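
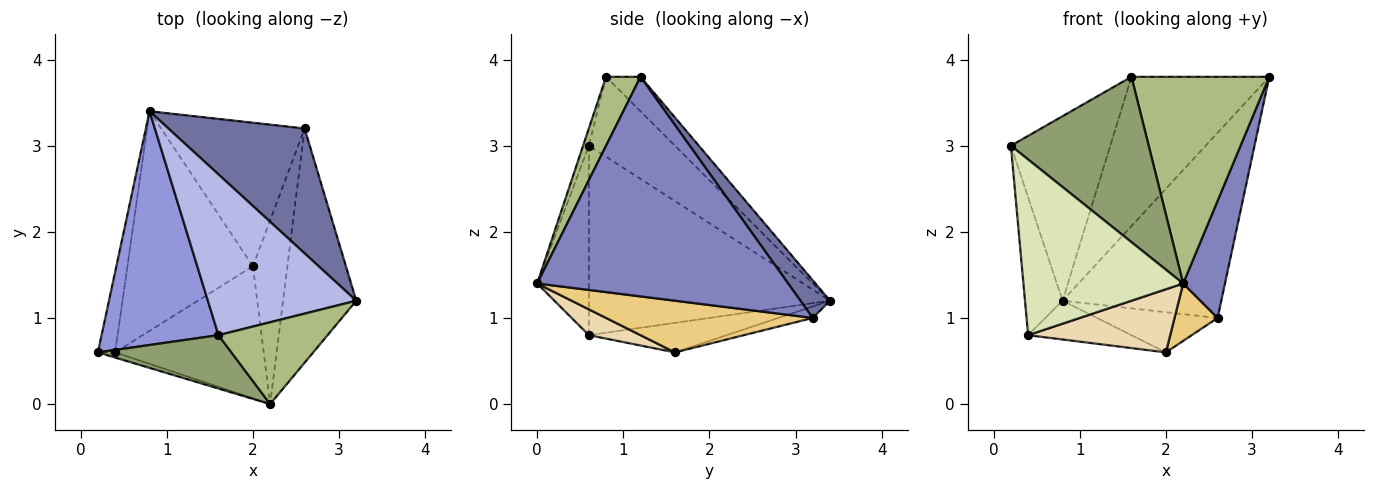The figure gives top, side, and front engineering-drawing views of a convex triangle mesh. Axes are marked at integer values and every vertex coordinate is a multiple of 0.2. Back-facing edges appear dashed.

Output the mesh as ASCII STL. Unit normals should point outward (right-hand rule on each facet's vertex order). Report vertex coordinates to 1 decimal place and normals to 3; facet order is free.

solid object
 facet normal 0.152 0.819 0.553
  outer loop
   vertex 2.6 3.2 1.0
   vertex 0.8 3.4 1.2
   vertex 3.2 1.2 3.8
  endloop
 endfacet
 facet normal 0.937 -0.156 -0.312
  outer loop
   vertex 2.6 3.2 1.0
   vertex 3.2 1.2 3.8
   vertex 2.2 0.0 1.4
  endloop
 endfacet
 facet normal -0.473 0.546 0.691
  outer loop
   vertex 1.6 0.8 3.8
   vertex 0.8 3.4 1.2
   vertex 0.2 0.6 3.0
  endloop
 endfacet
 facet normal -0.168 0.671 0.722
  outer loop
   vertex 1.6 0.8 3.8
   vertex 3.2 1.2 3.8
   vertex 0.8 3.4 1.2
  endloop
 endfacet
 facet normal -0.040 -0.951 0.307
  outer loop
   vertex 1.6 0.8 3.8
   vertex 0.2 0.6 3.0
   vertex 2.2 0.0 1.4
  endloop
 endfacet
 facet normal 0.226 -0.906 0.358
  outer loop
   vertex 1.6 0.8 3.8
   vertex 2.2 0.0 1.4
   vertex 3.2 1.2 3.8
  endloop
 endfacet
 facet normal -0.984 0.153 -0.089
  outer loop
   vertex 0.4 0.6 0.8
   vertex 0.2 0.6 3.0
   vertex 0.8 3.4 1.2
  endloop
 endfacet
 facet normal -0.308 -0.951 -0.028
  outer loop
   vertex 0.4 0.6 0.8
   vertex 2.2 0.0 1.4
   vertex 0.2 0.6 3.0
  endloop
 endfacet
 facet normal -0.077 0.269 -0.960
  outer loop
   vertex 2.0 1.6 0.6
   vertex 0.8 3.4 1.2
   vertex 2.6 3.2 1.0
  endloop
 endfacet
 facet normal -0.226 0.169 -0.959
  outer loop
   vertex 2.0 1.6 0.6
   vertex 0.4 0.6 0.8
   vertex 0.8 3.4 1.2
  endloop
 endfacet
 facet normal 0.820 -0.171 -0.547
  outer loop
   vertex 2.0 1.6 0.6
   vertex 2.6 3.2 1.0
   vertex 2.2 0.0 1.4
  endloop
 endfacet
 facet normal 0.155 -0.426 -0.891
  outer loop
   vertex 2.0 1.6 0.6
   vertex 2.2 0.0 1.4
   vertex 0.4 0.6 0.8
  endloop
 endfacet
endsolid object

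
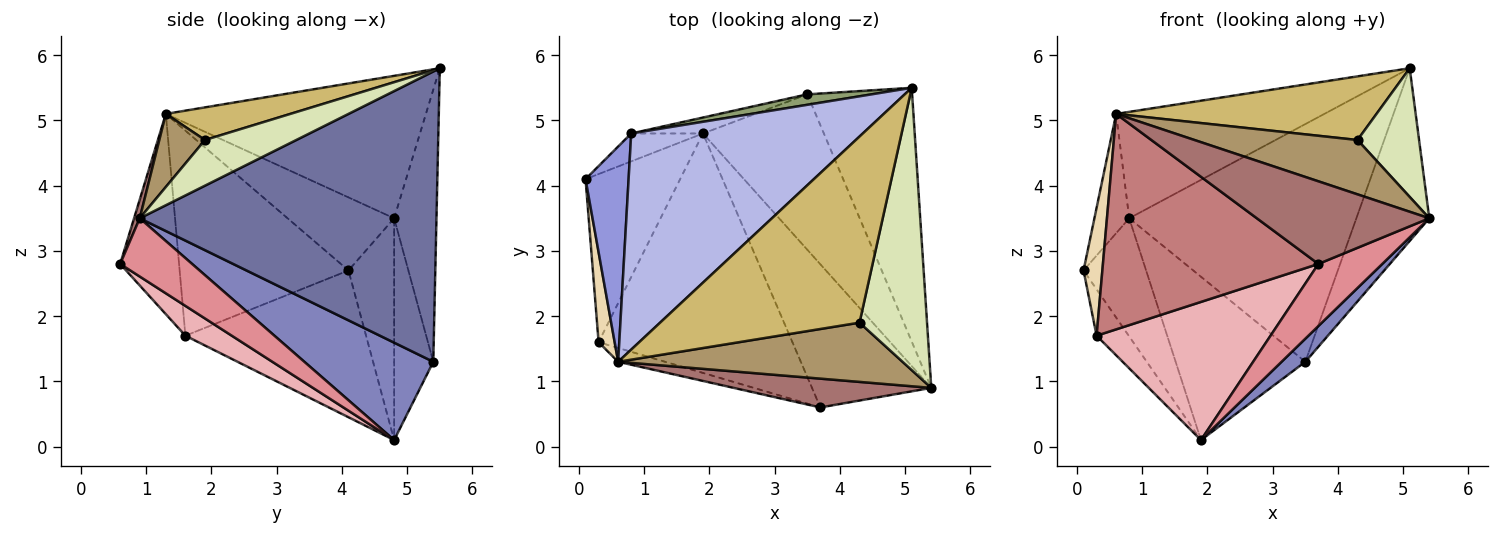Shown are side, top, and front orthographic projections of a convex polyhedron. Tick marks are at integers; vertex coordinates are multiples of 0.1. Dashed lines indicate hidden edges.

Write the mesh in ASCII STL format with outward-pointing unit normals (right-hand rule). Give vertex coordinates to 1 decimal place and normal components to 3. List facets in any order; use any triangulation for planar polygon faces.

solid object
 facet normal 0.916 0.225 -0.331
  outer loop
   vertex 3.5 5.4 1.3
   vertex 5.1 5.5 5.8
   vertex 5.4 0.9 3.5
  endloop
 endfacet
 facet normal 0.623 -0.115 -0.774
  outer loop
   vertex 3.5 5.4 1.3
   vertex 5.4 0.9 3.5
   vertex 1.9 4.8 0.1
  endloop
 endfacet
 facet normal -0.829 0.271 0.489
  outer loop
   vertex 0.8 4.8 3.5
   vertex 0.1 4.1 2.7
   vertex 0.6 1.3 5.1
  endloop
 endfacet
 facet normal -0.483 0.387 0.786
  outer loop
   vertex 0.8 4.8 3.5
   vertex 0.6 1.3 5.1
   vertex 5.1 5.5 5.8
  endloop
 endfacet
 facet normal -0.183 0.982 0.043
  outer loop
   vertex 0.8 4.8 3.5
   vertex 5.1 5.5 5.8
   vertex 3.5 5.4 1.3
  endloop
 endfacet
 facet normal -0.579 0.793 -0.187
  outer loop
   vertex 0.8 4.8 3.5
   vertex 1.9 4.8 0.1
   vertex 0.1 4.1 2.7
  endloop
 endfacet
 facet normal -0.288 0.953 -0.093
  outer loop
   vertex 0.8 4.8 3.5
   vertex 3.5 5.4 1.3
   vertex 1.9 4.8 0.1
  endloop
 endfacet
 facet normal 0.524 -0.353 0.775
  outer loop
   vertex 4.3 1.9 4.7
   vertex 5.4 0.9 3.5
   vertex 5.1 5.5 5.8
  endloop
 endfacet
 facet normal 0.186 -0.664 0.724
  outer loop
   vertex 4.3 1.9 4.7
   vertex 0.6 1.3 5.1
   vertex 5.4 0.9 3.5
  endloop
 endfacet
 facet normal 0.153 -0.320 0.935
  outer loop
   vertex 4.3 1.9 4.7
   vertex 5.1 5.5 5.8
   vertex 0.6 1.3 5.1
  endloop
 endfacet
 facet normal -0.831 0.148 -0.536
  outer loop
   vertex 0.3 1.6 1.7
   vertex 0.1 4.1 2.7
   vertex 1.9 4.8 0.1
  endloop
 endfacet
 facet normal -0.991 -0.110 0.078
  outer loop
   vertex 0.3 1.6 1.7
   vertex 0.6 1.3 5.1
   vertex 0.1 4.1 2.7
  endloop
 endfacet
 facet normal 0.031 -0.944 0.329
  outer loop
   vertex 3.7 0.6 2.8
   vertex 5.4 0.9 3.5
   vertex 0.6 1.3 5.1
  endloop
 endfacet
 facet normal -0.263 -0.963 -0.062
  outer loop
   vertex 3.7 0.6 2.8
   vertex 0.6 1.3 5.1
   vertex 0.3 1.6 1.7
  endloop
 endfacet
 facet normal 0.409 -0.363 -0.837
  outer loop
   vertex 3.7 0.6 2.8
   vertex 1.9 4.8 0.1
   vertex 5.4 0.9 3.5
  endloop
 endfacet
 facet normal 0.132 -0.495 -0.859
  outer loop
   vertex 3.7 0.6 2.8
   vertex 0.3 1.6 1.7
   vertex 1.9 4.8 0.1
  endloop
 endfacet
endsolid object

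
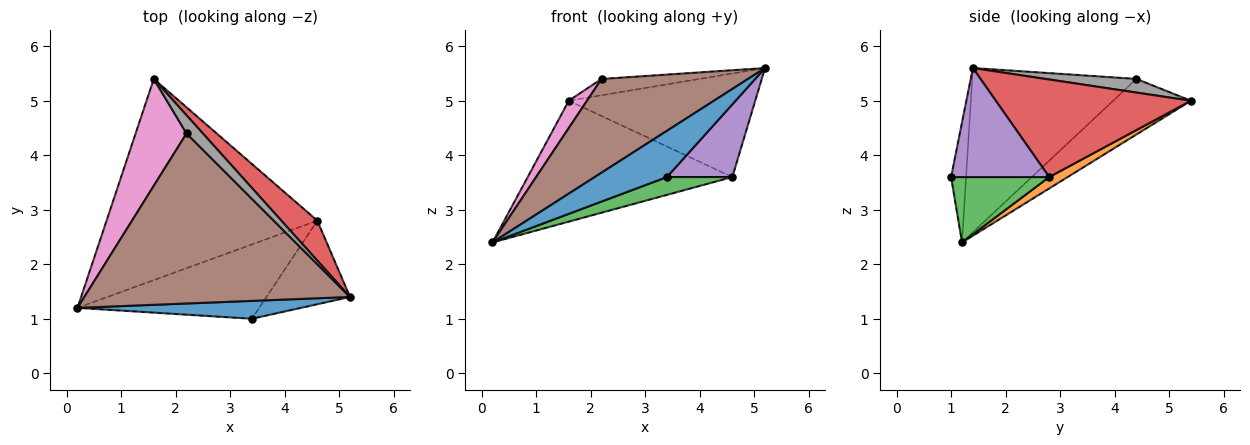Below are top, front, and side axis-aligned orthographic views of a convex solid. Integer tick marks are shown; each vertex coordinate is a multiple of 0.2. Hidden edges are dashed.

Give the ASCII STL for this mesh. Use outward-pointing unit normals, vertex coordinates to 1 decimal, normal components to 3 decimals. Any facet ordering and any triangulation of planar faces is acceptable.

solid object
 facet normal -0.190 -0.916 0.354
  outer loop
   vertex 3.4 1.0 3.6
   vertex 5.2 1.4 5.6
   vertex 0.2 1.2 2.4
  endloop
 endfacet
 facet normal 0.046 0.515 -0.856
  outer loop
   vertex 4.6 2.8 3.6
   vertex 0.2 1.2 2.4
   vertex 1.6 5.4 5.0
  endloop
 endfacet
 facet normal 0.330 -0.220 -0.918
  outer loop
   vertex 4.6 2.8 3.6
   vertex 3.4 1.0 3.6
   vertex 0.2 1.2 2.4
  endloop
 endfacet
 facet normal 0.699 0.667 0.258
  outer loop
   vertex 4.6 2.8 3.6
   vertex 1.6 5.4 5.0
   vertex 5.2 1.4 5.6
  endloop
 endfacet
 facet normal 0.701 -0.468 -0.538
  outer loop
   vertex 4.6 2.8 3.6
   vertex 5.2 1.4 5.6
   vertex 3.4 1.0 3.6
  endloop
 endfacet
 facet normal -0.476 -0.425 0.770
  outer loop
   vertex 2.2 4.4 5.4
   vertex 0.2 1.2 2.4
   vertex 5.2 1.4 5.6
  endloop
 endfacet
 facet normal -0.727 -0.170 0.666
  outer loop
   vertex 2.2 4.4 5.4
   vertex 1.6 5.4 5.0
   vertex 0.2 1.2 2.4
  endloop
 endfacet
 facet normal 0.527 0.569 0.632
  outer loop
   vertex 2.2 4.4 5.4
   vertex 5.2 1.4 5.6
   vertex 1.6 5.4 5.0
  endloop
 endfacet
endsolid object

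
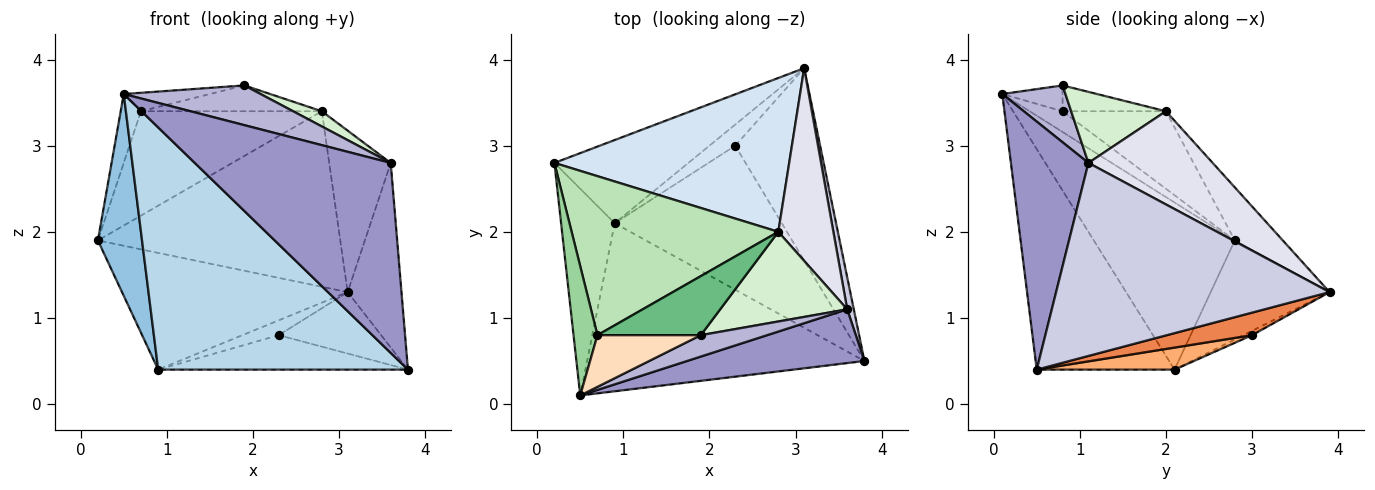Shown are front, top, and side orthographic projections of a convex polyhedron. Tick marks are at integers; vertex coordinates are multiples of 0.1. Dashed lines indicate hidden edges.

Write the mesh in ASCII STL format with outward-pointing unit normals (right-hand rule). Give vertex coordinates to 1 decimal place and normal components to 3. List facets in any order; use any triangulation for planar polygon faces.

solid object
 facet normal -0.394 0.748 -0.533
  outer loop
   vertex 0.9 2.1 0.4
   vertex 0.2 2.8 1.9
   vertex 3.1 3.9 1.3
  endloop
 endfacet
 facet normal -0.913 -0.286 -0.293
  outer loop
   vertex 0.9 2.1 0.4
   vertex 0.5 0.1 3.6
   vertex 0.2 2.8 1.9
  endloop
 endfacet
 facet normal -0.413 -0.748 -0.519
  outer loop
   vertex 0.9 2.1 0.4
   vertex 3.8 0.5 0.4
   vertex 0.5 0.1 3.6
  endloop
 endfacet
 facet normal -0.147 0.744 0.652
  outer loop
   vertex 2.8 2.0 3.4
   vertex 3.1 3.9 1.3
   vertex 0.2 2.8 1.9
  endloop
 endfacet
 facet normal 0.245 0.295 -0.923
  outer loop
   vertex 2.3 3.0 0.8
   vertex 3.1 3.9 1.3
   vertex 3.8 0.5 0.4
  endloop
 endfacet
 facet normal 0.127 0.231 -0.965
  outer loop
   vertex 2.3 3.0 0.8
   vertex 3.8 0.5 0.4
   vertex 0.9 2.1 0.4
  endloop
 endfacet
 facet normal -0.135 0.570 -0.810
  outer loop
   vertex 2.3 3.0 0.8
   vertex 0.9 2.1 0.4
   vertex 3.1 3.9 1.3
  endloop
 endfacet
 facet normal -0.229 0.327 0.917
  outer loop
   vertex 0.7 0.8 3.4
   vertex 0.5 0.1 3.6
   vertex 1.9 0.8 3.7
  endloop
 endfacet
 facet normal -0.223 0.391 0.893
  outer loop
   vertex 0.7 0.8 3.4
   vertex 1.9 0.8 3.7
   vertex 2.8 2.0 3.4
  endloop
 endfacet
 facet normal -0.607 0.374 0.701
  outer loop
   vertex 0.7 0.8 3.4
   vertex 0.2 2.8 1.9
   vertex 0.5 0.1 3.6
  endloop
 endfacet
 facet normal -0.299 0.524 0.798
  outer loop
   vertex 0.7 0.8 3.4
   vertex 2.8 2.0 3.4
   vertex 0.2 2.8 1.9
  endloop
 endfacet
 facet normal 0.483 -0.146 0.863
  outer loop
   vertex 3.6 1.1 2.8
   vertex 2.8 2.0 3.4
   vertex 1.9 0.8 3.7
  endloop
 endfacet
 facet normal 0.356 -0.899 0.254
  outer loop
   vertex 3.6 1.1 2.8
   vertex 0.5 0.1 3.6
   vertex 3.8 0.5 0.4
  endloop
 endfacet
 facet normal 0.376 -0.816 0.439
  outer loop
   vertex 3.6 1.1 2.8
   vertex 1.9 0.8 3.7
   vertex 0.5 0.1 3.6
  endloop
 endfacet
 facet normal 0.981 0.193 0.033
  outer loop
   vertex 3.6 1.1 2.8
   vertex 3.8 0.5 0.4
   vertex 3.1 3.9 1.3
  endloop
 endfacet
 facet normal 0.792 0.392 0.468
  outer loop
   vertex 3.6 1.1 2.8
   vertex 3.1 3.9 1.3
   vertex 2.8 2.0 3.4
  endloop
 endfacet
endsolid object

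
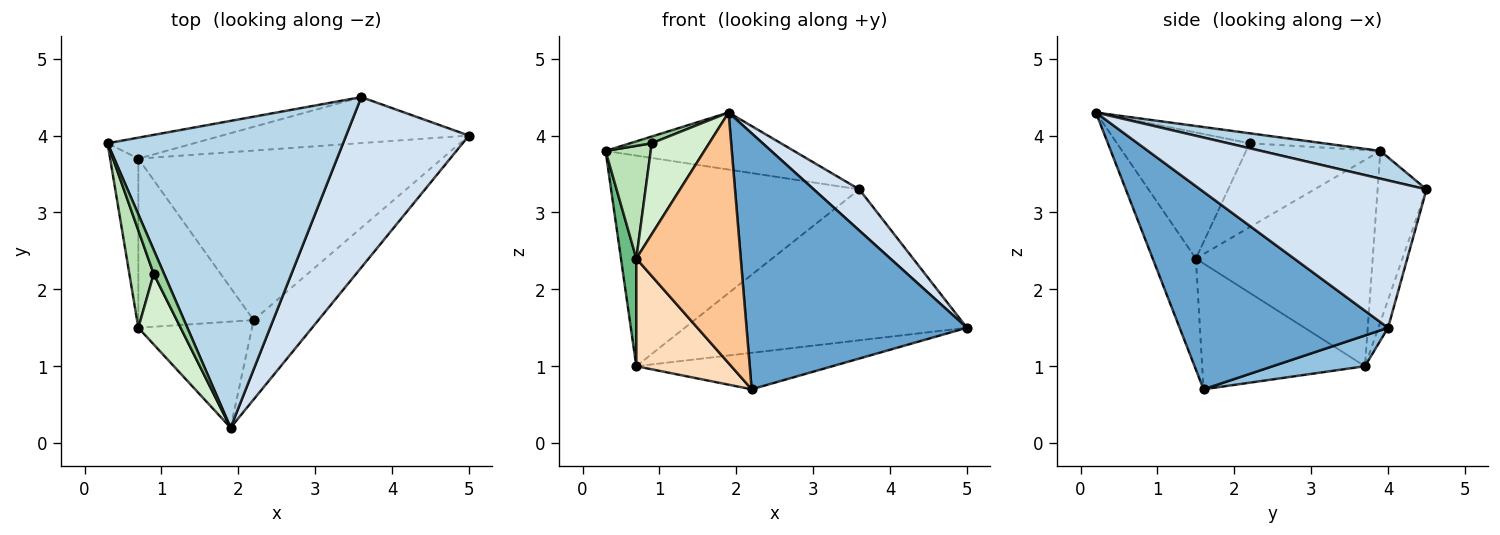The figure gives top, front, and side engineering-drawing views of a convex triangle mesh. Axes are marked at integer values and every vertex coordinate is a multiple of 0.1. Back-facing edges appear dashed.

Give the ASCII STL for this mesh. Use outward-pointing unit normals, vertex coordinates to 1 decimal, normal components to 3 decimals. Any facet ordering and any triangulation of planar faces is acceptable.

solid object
 facet normal 0.670 -0.709 -0.220
  outer loop
   vertex 2.2 1.6 0.7
   vertex 5.0 4.0 1.5
   vertex 1.9 0.2 4.3
  endloop
 endfacet
 facet normal 0.099 0.209 -0.973
  outer loop
   vertex 0.7 3.7 1.0
   vertex 5.0 4.0 1.5
   vertex 2.2 1.6 0.7
  endloop
 endfacet
 facet normal 0.115 0.182 0.977
  outer loop
   vertex 3.6 4.5 3.3
   vertex 0.3 3.9 3.8
   vertex 1.9 0.2 4.3
  endloop
 endfacet
 facet normal 0.759 -0.153 0.633
  outer loop
   vertex 3.6 4.5 3.3
   vertex 1.9 0.2 4.3
   vertex 5.0 4.0 1.5
  endloop
 endfacet
 facet normal -0.192 0.977 -0.097
  outer loop
   vertex 3.6 4.5 3.3
   vertex 0.7 3.7 1.0
   vertex 0.3 3.9 3.8
  endloop
 endfacet
 facet normal -0.033 0.956 -0.291
  outer loop
   vertex 3.6 4.5 3.3
   vertex 5.0 4.0 1.5
   vertex 0.7 3.7 1.0
  endloop
 endfacet
 facet normal -0.356 -0.861 -0.364
  outer loop
   vertex 0.7 1.5 2.4
   vertex 2.2 1.6 0.7
   vertex 1.9 0.2 4.3
  endloop
 endfacet
 facet normal -0.677 -0.395 -0.621
  outer loop
   vertex 0.7 1.5 2.4
   vertex 0.7 3.7 1.0
   vertex 2.2 1.6 0.7
  endloop
 endfacet
 facet normal -0.987 -0.086 -0.135
  outer loop
   vertex 0.7 1.5 2.4
   vertex 0.3 3.9 3.8
   vertex 0.7 3.7 1.0
  endloop
 endfacet
 facet normal -0.679 -0.198 0.707
  outer loop
   vertex 0.9 2.2 3.9
   vertex 1.9 0.2 4.3
   vertex 0.3 3.9 3.8
  endloop
 endfacet
 facet normal -0.914 -0.307 0.265
  outer loop
   vertex 0.9 2.2 3.9
   vertex 0.3 3.9 3.8
   vertex 0.7 1.5 2.4
  endloop
 endfacet
 facet normal -0.877 -0.380 0.294
  outer loop
   vertex 0.9 2.2 3.9
   vertex 0.7 1.5 2.4
   vertex 1.9 0.2 4.3
  endloop
 endfacet
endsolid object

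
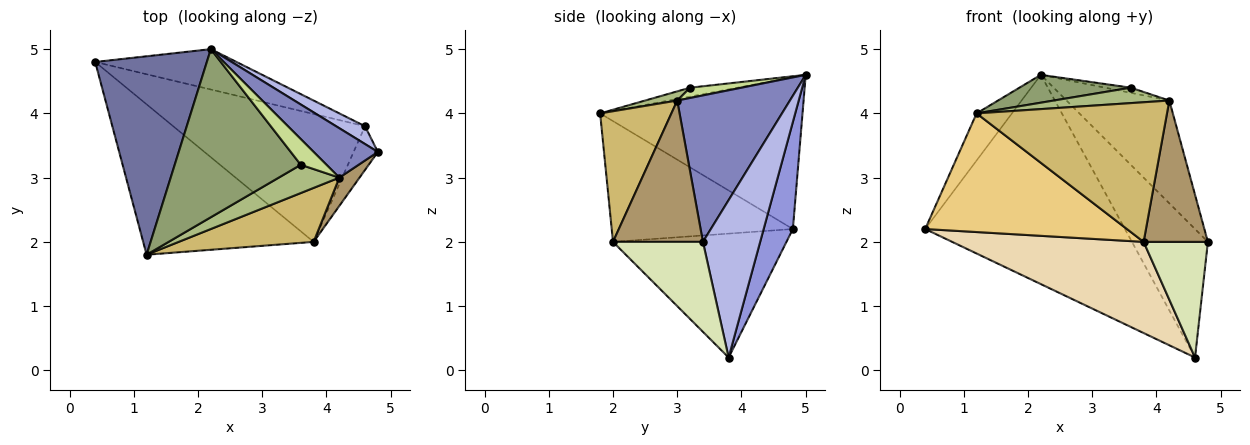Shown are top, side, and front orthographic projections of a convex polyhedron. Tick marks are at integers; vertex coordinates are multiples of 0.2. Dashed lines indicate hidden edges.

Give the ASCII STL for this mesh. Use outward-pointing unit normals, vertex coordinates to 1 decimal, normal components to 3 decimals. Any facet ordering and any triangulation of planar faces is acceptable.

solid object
 facet normal -0.798 0.139 0.587
  outer loop
   vertex 2.2 5.0 4.6
   vertex 0.4 4.8 2.2
   vertex 1.2 1.8 4.0
  endloop
 endfacet
 facet normal 0.703 0.641 0.308
  outer loop
   vertex 4.2 3.0 4.2
   vertex 4.8 3.4 2.0
   vertex 2.2 5.0 4.6
  endloop
 endfacet
 facet normal 0.142 0.972 -0.188
  outer loop
   vertex 4.6 3.8 0.2
   vertex 0.4 4.8 2.2
   vertex 2.2 5.0 4.6
  endloop
 endfacet
 facet normal 0.598 0.794 0.110
  outer loop
   vertex 4.6 3.8 0.2
   vertex 2.2 5.0 4.6
   vertex 4.8 3.4 2.0
  endloop
 endfacet
 facet normal -0.069 -0.163 0.984
  outer loop
   vertex 3.6 3.2 4.4
   vertex 2.2 5.0 4.6
   vertex 1.2 1.8 4.0
  endloop
 endfacet
 facet normal 0.132 -0.475 0.870
  outer loop
   vertex 3.6 3.2 4.4
   vertex 1.2 1.8 4.0
   vertex 4.2 3.0 4.2
  endloop
 endfacet
 facet normal 0.365 0.183 0.913
  outer loop
   vertex 3.6 3.2 4.4
   vertex 4.2 3.0 4.2
   vertex 2.2 5.0 4.6
  endloop
 endfacet
 facet normal 0.795 -0.568 -0.214
  outer loop
   vertex 3.8 2.0 2.0
   vertex 4.6 3.8 0.2
   vertex 4.8 3.4 2.0
  endloop
 endfacet
 facet normal 0.808 -0.577 0.115
  outer loop
   vertex 3.8 2.0 2.0
   vertex 4.8 3.4 2.0
   vertex 4.2 3.0 4.2
  endloop
 endfacet
 facet normal 0.330 -0.881 0.340
  outer loop
   vertex 3.8 2.0 2.0
   vertex 4.2 3.0 4.2
   vertex 1.2 1.8 4.0
  endloop
 endfacet
 facet normal -0.486 -0.541 -0.686
  outer loop
   vertex 3.8 2.0 2.0
   vertex 1.2 1.8 4.0
   vertex 0.4 4.8 2.2
  endloop
 endfacet
 facet normal -0.465 -0.514 -0.721
  outer loop
   vertex 3.8 2.0 2.0
   vertex 0.4 4.8 2.2
   vertex 4.6 3.8 0.2
  endloop
 endfacet
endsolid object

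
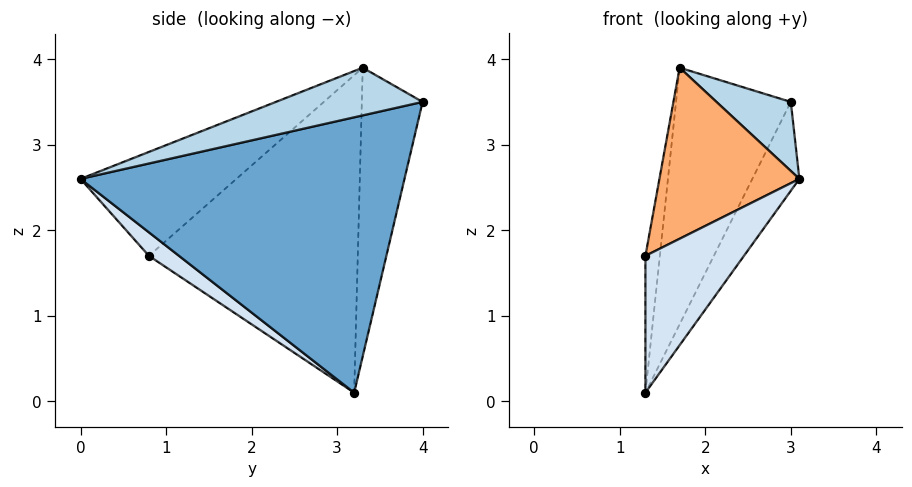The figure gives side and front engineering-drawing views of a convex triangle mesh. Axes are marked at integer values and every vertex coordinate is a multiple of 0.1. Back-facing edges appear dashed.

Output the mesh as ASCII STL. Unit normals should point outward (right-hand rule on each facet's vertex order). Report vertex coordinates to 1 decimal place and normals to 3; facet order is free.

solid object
 facet normal 0.875 0.127 -0.467
  outer loop
   vertex 3.0 4.0 3.5
   vertex 3.1 0.0 2.6
   vertex 1.3 3.2 0.1
  endloop
 endfacet
 facet normal -0.468 0.883 0.026
  outer loop
   vertex 1.7 3.3 3.9
   vertex 3.0 4.0 3.5
   vertex 1.3 3.2 0.1
  endloop
 endfacet
 facet normal 0.382 -0.194 0.903
  outer loop
   vertex 1.7 3.3 3.9
   vertex 3.1 0.0 2.6
   vertex 3.0 4.0 3.5
  endloop
 endfacet
 facet normal 0.167 -0.547 -0.820
  outer loop
   vertex 1.3 0.8 1.7
   vertex 1.3 3.2 0.1
   vertex 3.1 0.0 2.6
  endloop
 endfacet
 facet normal -0.992 0.068 0.103
  outer loop
   vertex 1.3 0.8 1.7
   vertex 1.7 3.3 3.9
   vertex 1.3 3.2 0.1
  endloop
 endfacet
 facet normal -0.555 -0.498 0.667
  outer loop
   vertex 1.3 0.8 1.7
   vertex 3.1 0.0 2.6
   vertex 1.7 3.3 3.9
  endloop
 endfacet
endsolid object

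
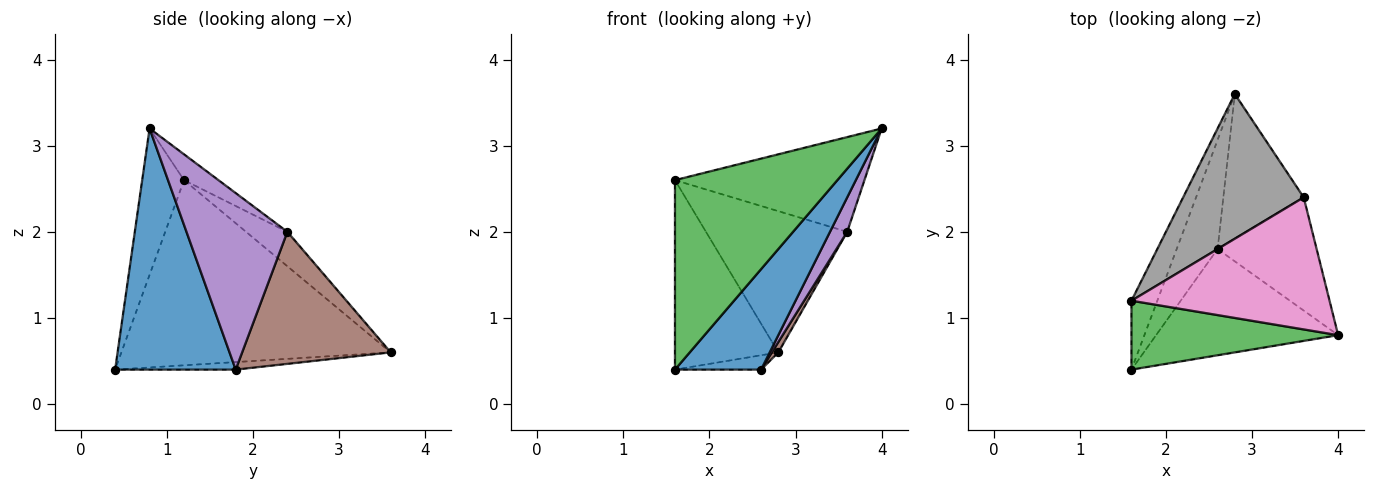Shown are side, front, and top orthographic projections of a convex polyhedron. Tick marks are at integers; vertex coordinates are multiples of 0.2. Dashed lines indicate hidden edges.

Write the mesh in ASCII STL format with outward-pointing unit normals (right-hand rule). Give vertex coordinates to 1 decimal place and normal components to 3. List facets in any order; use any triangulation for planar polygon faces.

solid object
 facet normal 0.693 -0.495 -0.524
  outer loop
   vertex 2.6 1.8 0.4
   vertex 4.0 0.8 3.2
   vertex 1.6 0.4 0.4
  endloop
 endfacet
 facet normal -0.180 0.128 -0.975
  outer loop
   vertex 2.6 1.8 0.4
   vertex 1.6 0.4 0.4
   vertex 2.8 3.6 0.6
  endloop
 endfacet
 facet normal -0.235 -0.913 0.332
  outer loop
   vertex 1.6 1.2 2.6
   vertex 1.6 0.4 0.4
   vertex 4.0 0.8 3.2
  endloop
 endfacet
 facet normal -0.926 0.355 -0.129
  outer loop
   vertex 1.6 1.2 2.6
   vertex 2.8 3.6 0.6
   vertex 1.6 0.4 0.4
  endloop
 endfacet
 facet normal 0.863 -0.147 -0.484
  outer loop
   vertex 3.6 2.4 2.0
   vertex 4.0 0.8 3.2
   vertex 2.6 1.8 0.4
  endloop
 endfacet
 facet normal 0.854 -0.037 -0.520
  outer loop
   vertex 3.6 2.4 2.0
   vertex 2.6 1.8 0.4
   vertex 2.8 3.6 0.6
  endloop
 endfacet
 facet normal -0.105 0.580 0.808
  outer loop
   vertex 3.6 2.4 2.0
   vertex 1.6 1.2 2.6
   vertex 4.0 0.8 3.2
  endloop
 endfacet
 facet normal -0.200 0.684 0.701
  outer loop
   vertex 3.6 2.4 2.0
   vertex 2.8 3.6 0.6
   vertex 1.6 1.2 2.6
  endloop
 endfacet
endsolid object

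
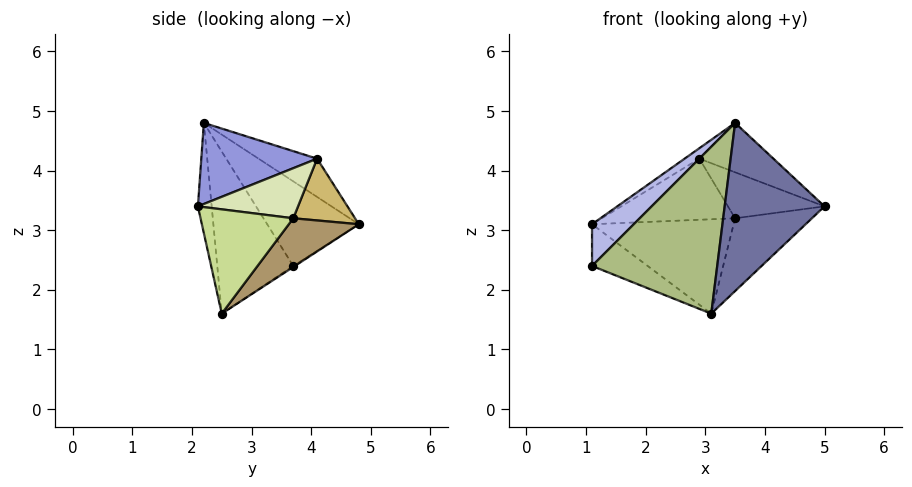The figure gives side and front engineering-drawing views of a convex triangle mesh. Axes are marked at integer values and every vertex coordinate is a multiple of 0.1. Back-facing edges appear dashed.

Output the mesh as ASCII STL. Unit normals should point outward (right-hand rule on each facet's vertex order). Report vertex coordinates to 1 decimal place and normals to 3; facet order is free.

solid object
 facet normal -0.136 -0.988 -0.076
  outer loop
   vertex 3.1 2.5 1.6
   vertex 5.0 2.1 3.4
   vertex 3.5 2.2 4.8
  endloop
 endfacet
 facet normal -0.483 0.121 0.867
  outer loop
   vertex 2.9 4.1 4.2
   vertex 1.1 4.8 3.1
   vertex 3.5 2.2 4.8
  endloop
 endfacet
 facet normal 0.637 0.408 0.654
  outer loop
   vertex 2.9 4.1 4.2
   vertex 3.5 2.2 4.8
   vertex 5.0 2.1 3.4
  endloop
 endfacet
 facet normal -0.763 -0.347 0.546
  outer loop
   vertex 1.1 3.7 2.4
   vertex 3.5 2.2 4.8
   vertex 1.1 4.8 3.1
  endloop
 endfacet
 facet normal -0.015 0.537 -0.844
  outer loop
   vertex 1.1 3.7 2.4
   vertex 1.1 4.8 3.1
   vertex 3.1 2.5 1.6
  endloop
 endfacet
 facet normal -0.519 -0.855 -0.015
  outer loop
   vertex 1.1 3.7 2.4
   vertex 3.1 2.5 1.6
   vertex 3.5 2.2 4.8
  endloop
 endfacet
 facet normal 0.639 0.530 -0.557
  outer loop
   vertex 3.5 3.7 3.2
   vertex 5.0 2.1 3.4
   vertex 3.1 2.5 1.6
  endloop
 endfacet
 facet normal 0.711 0.686 0.152
  outer loop
   vertex 3.5 3.7 3.2
   vertex 2.9 4.1 4.2
   vertex 5.0 2.1 3.4
  endloop
 endfacet
 facet normal 0.349 0.706 -0.617
  outer loop
   vertex 3.5 3.7 3.2
   vertex 3.1 2.5 1.6
   vertex 1.1 4.8 3.1
  endloop
 endfacet
 facet normal 0.418 0.902 -0.110
  outer loop
   vertex 3.5 3.7 3.2
   vertex 1.1 4.8 3.1
   vertex 2.9 4.1 4.2
  endloop
 endfacet
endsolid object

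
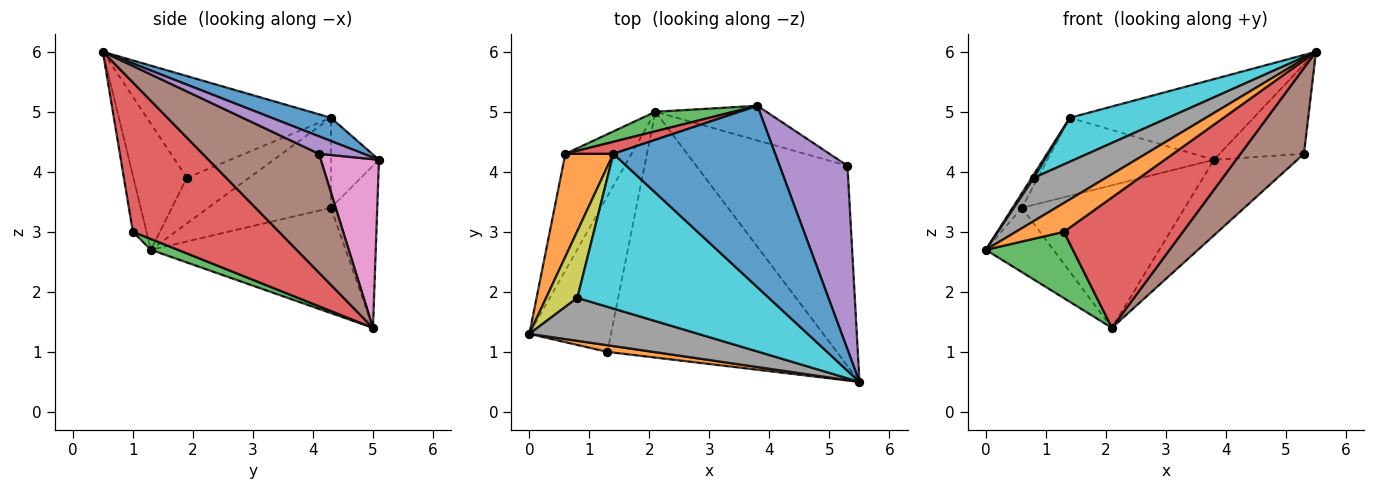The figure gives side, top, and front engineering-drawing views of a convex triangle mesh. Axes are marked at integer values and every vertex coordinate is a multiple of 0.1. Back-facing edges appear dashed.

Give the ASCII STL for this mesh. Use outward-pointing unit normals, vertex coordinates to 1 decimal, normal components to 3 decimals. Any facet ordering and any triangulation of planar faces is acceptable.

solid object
 facet normal 0.130 0.403 0.906
  outer loop
   vertex 1.4 4.3 4.9
   vertex 5.5 0.5 6.0
   vertex 3.8 5.1 4.2
  endloop
 endfacet
 facet normal -0.267 -0.939 0.217
  outer loop
   vertex 1.3 1.0 3.0
   vertex 5.5 0.5 6.0
   vertex 0.0 1.3 2.7
  endloop
 endfacet
 facet normal 0.121 -0.389 -0.913
  outer loop
   vertex 1.3 1.0 3.0
   vertex 0.0 1.3 2.7
   vertex 2.1 5.0 1.4
  endloop
 endfacet
 facet normal 0.499 -0.406 -0.766
  outer loop
   vertex 1.3 1.0 3.0
   vertex 2.1 5.0 1.4
   vertex 5.5 0.5 6.0
  endloop
 endfacet
 facet normal 0.226 0.426 0.876
  outer loop
   vertex 5.3 4.1 4.3
   vertex 3.8 5.1 4.2
   vertex 5.5 0.5 6.0
  endloop
 endfacet
 facet normal 0.585 -0.319 -0.745
  outer loop
   vertex 5.3 4.1 4.3
   vertex 5.5 0.5 6.0
   vertex 2.1 5.0 1.4
  endloop
 endfacet
 facet normal 0.535 0.768 -0.352
  outer loop
   vertex 5.3 4.1 4.3
   vertex 2.1 5.0 1.4
   vertex 3.8 5.1 4.2
  endloop
 endfacet
 facet normal -0.466 -0.627 0.624
  outer loop
   vertex 0.8 1.9 3.9
   vertex 0.0 1.3 2.7
   vertex 5.5 0.5 6.0
  endloop
 endfacet
 facet normal -0.825 -0.029 0.564
  outer loop
   vertex 0.8 1.9 3.9
   vertex 1.4 4.3 4.9
   vertex 0.0 1.3 2.7
  endloop
 endfacet
 facet normal -0.455 -0.243 0.857
  outer loop
   vertex 0.8 1.9 3.9
   vertex 5.5 0.5 6.0
   vertex 1.4 4.3 4.9
  endloop
 endfacet
 facet normal -0.812 0.282 -0.511
  outer loop
   vertex 0.6 4.3 3.4
   vertex 2.1 5.0 1.4
   vertex 0.0 1.3 2.7
  endloop
 endfacet
 facet normal -0.880 0.067 0.470
  outer loop
   vertex 0.6 4.3 3.4
   vertex 0.0 1.3 2.7
   vertex 1.4 4.3 4.9
  endloop
 endfacet
 facet normal -0.271 0.954 0.131
  outer loop
   vertex 0.6 4.3 3.4
   vertex 3.8 5.1 4.2
   vertex 2.1 5.0 1.4
  endloop
 endfacet
 facet normal -0.274 0.950 0.146
  outer loop
   vertex 0.6 4.3 3.4
   vertex 1.4 4.3 4.9
   vertex 3.8 5.1 4.2
  endloop
 endfacet
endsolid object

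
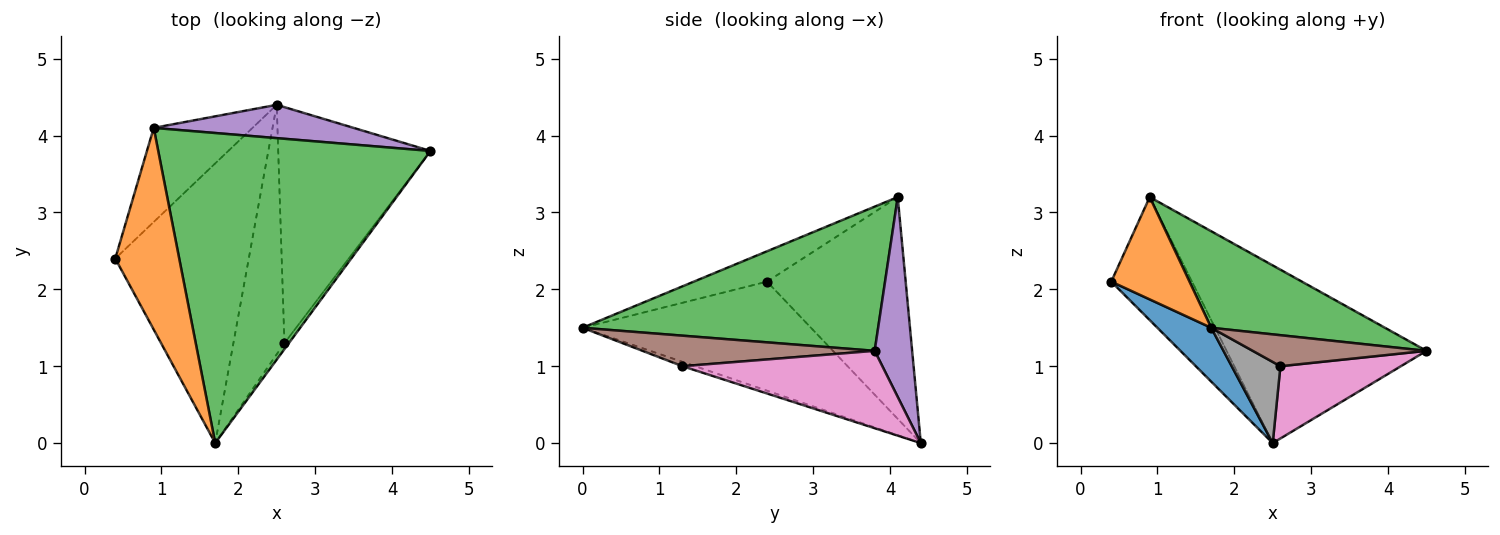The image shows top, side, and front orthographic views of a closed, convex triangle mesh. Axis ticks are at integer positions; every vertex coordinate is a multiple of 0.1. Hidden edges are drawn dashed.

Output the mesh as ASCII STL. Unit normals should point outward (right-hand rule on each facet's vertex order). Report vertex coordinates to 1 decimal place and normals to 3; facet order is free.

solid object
 facet normal -0.626 -0.147 -0.766
  outer loop
   vertex 2.5 4.4 0.0
   vertex 1.7 0.0 1.5
   vertex 0.4 2.4 2.1
  endloop
 endfacet
 facet normal -0.390 -0.417 0.821
  outer loop
   vertex 0.9 4.1 3.2
   vertex 0.4 2.4 2.1
   vertex 1.7 0.0 1.5
  endloop
 endfacet
 facet normal 0.451 -0.265 0.852
  outer loop
   vertex 0.9 4.1 3.2
   vertex 1.7 0.0 1.5
   vertex 4.5 3.8 1.2
  endloop
 endfacet
 facet normal -0.806 0.470 -0.359
  outer loop
   vertex 0.9 4.1 3.2
   vertex 2.5 4.4 0.0
   vertex 0.4 2.4 2.1
  endloop
 endfacet
 facet normal 0.181 0.967 0.181
  outer loop
   vertex 0.9 4.1 3.2
   vertex 4.5 3.8 1.2
   vertex 2.5 4.4 0.0
  endloop
 endfacet
 facet normal 0.795 -0.595 -0.116
  outer loop
   vertex 2.6 1.3 1.0
   vertex 4.5 3.8 1.2
   vertex 1.7 0.0 1.5
  endloop
 endfacet
 facet normal 0.437 -0.263 -0.860
  outer loop
   vertex 2.6 1.3 1.0
   vertex 2.5 4.4 0.0
   vertex 4.5 3.8 1.2
  endloop
 endfacet
 facet normal -0.081 -0.308 -0.948
  outer loop
   vertex 2.6 1.3 1.0
   vertex 1.7 0.0 1.5
   vertex 2.5 4.4 0.0
  endloop
 endfacet
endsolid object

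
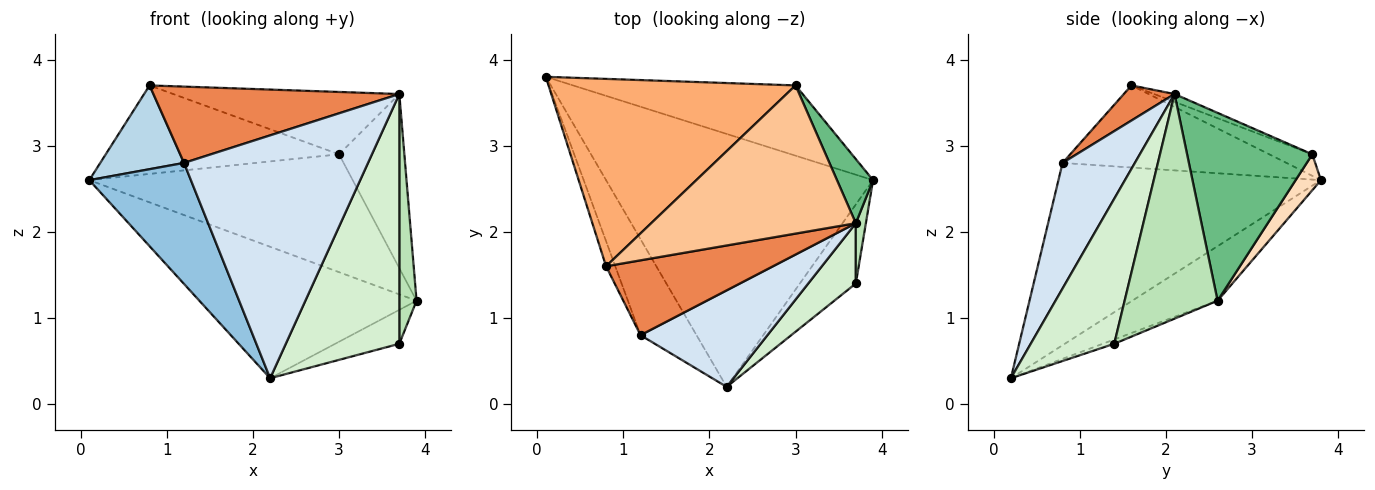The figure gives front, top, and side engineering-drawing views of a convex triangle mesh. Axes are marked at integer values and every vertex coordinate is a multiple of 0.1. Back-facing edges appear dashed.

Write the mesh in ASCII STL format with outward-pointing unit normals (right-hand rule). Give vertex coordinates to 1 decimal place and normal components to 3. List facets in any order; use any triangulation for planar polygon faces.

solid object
 facet normal -0.178 0.454 -0.873
  outer loop
   vertex 2.2 0.2 0.3
   vertex 0.1 3.8 2.6
   vertex 3.9 2.6 1.2
  endloop
 endfacet
 facet normal -0.897 -0.347 -0.275
  outer loop
   vertex 1.2 0.8 2.8
   vertex 0.1 3.8 2.6
   vertex 2.2 0.2 0.3
  endloop
 endfacet
 facet normal -0.931 -0.348 -0.104
  outer loop
   vertex 1.2 0.8 2.8
   vertex 0.8 1.6 3.7
   vertex 0.1 3.8 2.6
  endloop
 endfacet
 facet normal 0.343 -0.873 0.347
  outer loop
   vertex 1.2 0.8 2.8
   vertex 2.2 0.2 0.3
   vertex 3.7 2.1 3.6
  endloop
 endfacet
 facet normal 0.146 -0.706 0.693
  outer loop
   vertex 1.2 0.8 2.8
   vertex 3.7 2.1 3.6
   vertex 0.8 1.6 3.7
  endloop
 endfacet
 facet normal -0.079 0.426 0.901
  outer loop
   vertex 3.0 3.7 2.9
   vertex 0.1 3.8 2.6
   vertex 0.8 1.6 3.7
  endloop
 endfacet
 facet normal -0.035 0.388 0.921
  outer loop
   vertex 3.0 3.7 2.9
   vertex 0.8 1.6 3.7
   vertex 3.7 2.1 3.6
  endloop
 endfacet
 facet normal 0.082 0.856 -0.510
  outer loop
   vertex 3.0 3.7 2.9
   vertex 3.9 2.6 1.2
   vertex 0.1 3.8 2.6
  endloop
 endfacet
 facet normal 0.874 0.456 0.168
  outer loop
   vertex 3.0 3.7 2.9
   vertex 3.7 2.1 3.6
   vertex 3.9 2.6 1.2
  endloop
 endfacet
 facet normal -0.071 0.394 -0.917
  outer loop
   vertex 3.7 1.4 0.7
   vertex 2.2 0.2 0.3
   vertex 3.9 2.6 1.2
  endloop
 endfacet
 facet normal 0.982 -0.182 0.044
  outer loop
   vertex 3.7 1.4 0.7
   vertex 3.9 2.6 1.2
   vertex 3.7 2.1 3.6
  endloop
 endfacet
 facet normal 0.582 -0.791 0.191
  outer loop
   vertex 3.7 1.4 0.7
   vertex 3.7 2.1 3.6
   vertex 2.2 0.2 0.3
  endloop
 endfacet
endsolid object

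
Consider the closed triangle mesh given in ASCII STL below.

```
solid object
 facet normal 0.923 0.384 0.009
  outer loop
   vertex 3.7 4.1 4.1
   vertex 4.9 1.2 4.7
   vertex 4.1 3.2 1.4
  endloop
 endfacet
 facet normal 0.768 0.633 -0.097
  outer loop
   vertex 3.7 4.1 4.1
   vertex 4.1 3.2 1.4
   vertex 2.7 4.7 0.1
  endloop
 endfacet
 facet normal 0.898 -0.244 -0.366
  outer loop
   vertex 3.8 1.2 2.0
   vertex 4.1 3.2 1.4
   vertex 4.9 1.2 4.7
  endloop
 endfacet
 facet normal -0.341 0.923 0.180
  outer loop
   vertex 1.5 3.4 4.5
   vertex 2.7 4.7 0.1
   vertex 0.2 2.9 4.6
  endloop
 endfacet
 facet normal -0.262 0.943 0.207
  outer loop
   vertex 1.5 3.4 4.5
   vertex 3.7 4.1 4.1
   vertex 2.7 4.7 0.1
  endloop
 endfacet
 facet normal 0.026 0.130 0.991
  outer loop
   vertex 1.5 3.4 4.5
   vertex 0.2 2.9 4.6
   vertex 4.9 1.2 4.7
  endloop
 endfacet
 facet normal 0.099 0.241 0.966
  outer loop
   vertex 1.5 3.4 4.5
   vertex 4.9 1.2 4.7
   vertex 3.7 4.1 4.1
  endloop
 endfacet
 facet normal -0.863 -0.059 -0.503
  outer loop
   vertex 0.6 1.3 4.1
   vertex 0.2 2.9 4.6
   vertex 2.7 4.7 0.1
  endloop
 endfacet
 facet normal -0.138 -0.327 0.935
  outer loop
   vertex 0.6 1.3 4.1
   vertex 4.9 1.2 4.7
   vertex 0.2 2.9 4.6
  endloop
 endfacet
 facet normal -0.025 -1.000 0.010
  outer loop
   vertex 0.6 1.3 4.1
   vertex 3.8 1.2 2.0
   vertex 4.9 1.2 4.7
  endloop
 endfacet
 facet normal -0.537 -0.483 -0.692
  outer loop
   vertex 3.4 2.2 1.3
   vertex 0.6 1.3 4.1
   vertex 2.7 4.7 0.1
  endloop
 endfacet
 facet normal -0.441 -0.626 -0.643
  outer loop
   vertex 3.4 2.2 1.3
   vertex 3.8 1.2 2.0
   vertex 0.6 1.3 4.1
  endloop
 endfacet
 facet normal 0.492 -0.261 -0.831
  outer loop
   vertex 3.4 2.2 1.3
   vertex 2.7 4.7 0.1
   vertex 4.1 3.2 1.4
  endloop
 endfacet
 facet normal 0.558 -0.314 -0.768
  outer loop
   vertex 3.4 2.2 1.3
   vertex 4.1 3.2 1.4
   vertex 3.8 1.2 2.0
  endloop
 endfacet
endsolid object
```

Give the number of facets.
14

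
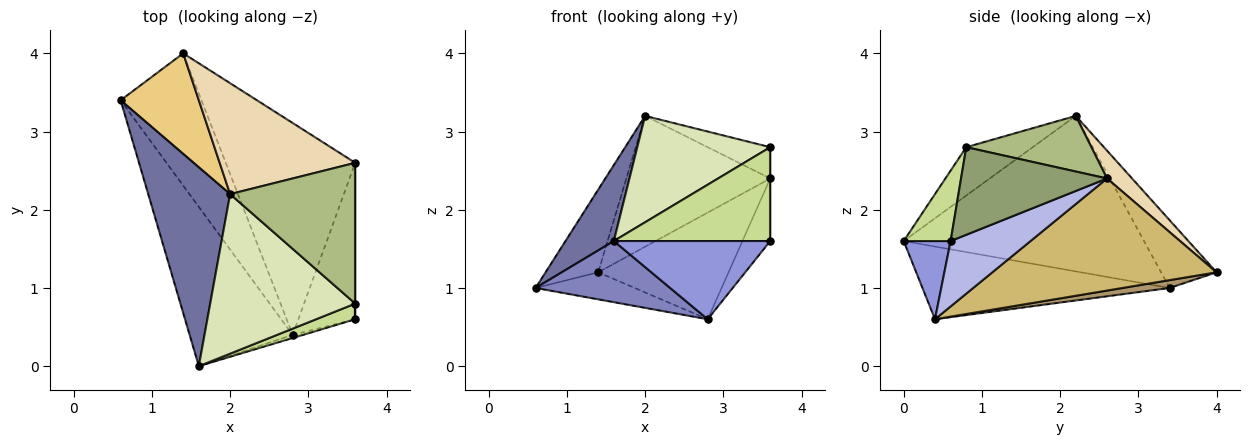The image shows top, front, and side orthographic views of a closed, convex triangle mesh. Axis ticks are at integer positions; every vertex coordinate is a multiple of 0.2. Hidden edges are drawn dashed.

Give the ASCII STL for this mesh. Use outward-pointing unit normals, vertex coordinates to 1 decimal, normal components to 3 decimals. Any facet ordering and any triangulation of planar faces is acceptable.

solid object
 facet normal -0.871 -0.175 0.459
  outer loop
   vertex 2.0 2.2 3.2
   vertex 0.6 3.4 1.0
   vertex 1.6 0.0 1.6
  endloop
 endfacet
 facet normal -0.550 -0.299 -0.780
  outer loop
   vertex 2.8 0.4 0.6
   vertex 1.6 0.0 1.6
   vertex 0.6 3.4 1.0
  endloop
 endfacet
 facet normal 0.287 -0.957 -0.038
  outer loop
   vertex 2.8 0.4 0.6
   vertex 3.6 0.6 1.6
   vertex 1.6 0.0 1.6
  endloop
 endfacet
 facet normal 0.730 0.254 -0.635
  outer loop
   vertex 2.8 0.4 0.6
   vertex 3.6 2.6 2.4
   vertex 3.6 0.6 1.6
  endloop
 endfacet
 facet normal 1.000 0.000 0.000
  outer loop
   vertex 3.6 0.8 2.8
   vertex 3.6 0.6 1.6
   vertex 3.6 2.6 2.4
  endloop
 endfacet
 facet normal 0.398 0.199 0.896
  outer loop
   vertex 3.6 0.8 2.8
   vertex 3.6 2.6 2.4
   vertex 2.0 2.2 3.2
  endloop
 endfacet
 facet normal 0.284 -0.946 0.158
  outer loop
   vertex 3.6 0.8 2.8
   vertex 1.6 0.0 1.6
   vertex 3.6 0.6 1.6
  endloop
 endfacet
 facet normal -0.267 -0.535 0.802
  outer loop
   vertex 3.6 0.8 2.8
   vertex 2.0 2.2 3.2
   vertex 1.6 0.0 1.6
  endloop
 endfacet
 facet normal 0.094 0.199 -0.975
  outer loop
   vertex 1.4 4.0 1.2
   vertex 2.8 0.4 0.6
   vertex 0.6 3.4 1.0
  endloop
 endfacet
 facet normal 0.612 0.356 -0.707
  outer loop
   vertex 1.4 4.0 1.2
   vertex 3.6 2.6 2.4
   vertex 2.8 0.4 0.6
  endloop
 endfacet
 facet normal -0.556 0.528 0.642
  outer loop
   vertex 1.4 4.0 1.2
   vertex 0.6 3.4 1.0
   vertex 2.0 2.2 3.2
  endloop
 endfacet
 facet normal 0.132 0.756 0.641
  outer loop
   vertex 1.4 4.0 1.2
   vertex 2.0 2.2 3.2
   vertex 3.6 2.6 2.4
  endloop
 endfacet
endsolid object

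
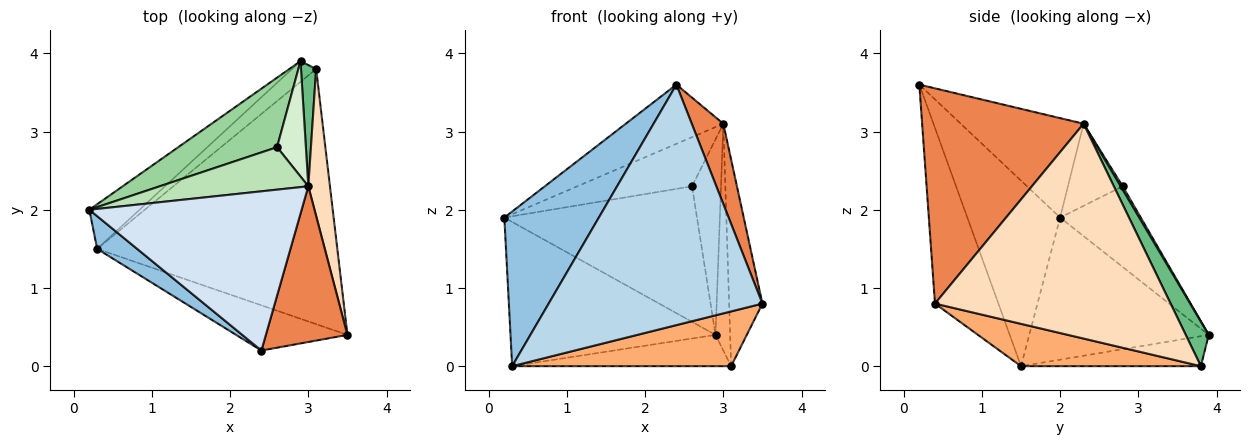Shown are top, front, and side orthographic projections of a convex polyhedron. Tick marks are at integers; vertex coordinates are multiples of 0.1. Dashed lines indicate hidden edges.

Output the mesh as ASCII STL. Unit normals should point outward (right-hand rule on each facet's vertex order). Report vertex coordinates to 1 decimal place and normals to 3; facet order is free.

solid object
 facet normal -0.642 0.733 -0.227
  outer loop
   vertex 0.3 1.5 0.0
   vertex 0.2 2.0 1.9
   vertex 2.9 3.9 0.4
  endloop
 endfacet
 facet normal -0.693 -0.706 0.149
  outer loop
   vertex 0.3 1.5 0.0
   vertex 2.4 0.2 3.6
   vertex 0.2 2.0 1.9
  endloop
 endfacet
 facet normal -0.280 -0.943 -0.177
  outer loop
   vertex 0.3 1.5 0.0
   vertex 3.5 0.4 0.8
   vertex 2.4 0.2 3.6
  endloop
 endfacet
 facet normal -0.402 0.319 0.858
  outer loop
   vertex 3.0 2.3 3.1
   vertex 0.2 2.0 1.9
   vertex 2.4 0.2 3.6
  endloop
 endfacet
 facet normal 0.920 -0.180 0.349
  outer loop
   vertex 3.0 2.3 3.1
   vertex 2.4 0.2 3.6
   vertex 3.5 0.4 0.8
  endloop
 endfacet
 facet normal 0.170 -0.207 -0.964
  outer loop
   vertex 3.1 3.8 0.0
   vertex 3.5 0.4 0.8
   vertex 0.3 1.5 0.0
  endloop
 endfacet
 facet normal -0.565 0.688 -0.455
  outer loop
   vertex 3.1 3.8 0.0
   vertex 0.3 1.5 0.0
   vertex 2.9 3.9 0.4
  endloop
 endfacet
 facet normal 0.985 0.139 0.099
  outer loop
   vertex 3.1 3.8 0.0
   vertex 3.0 2.3 3.1
   vertex 3.5 0.4 0.8
  endloop
 endfacet
 facet normal 0.810 0.517 0.276
  outer loop
   vertex 3.1 3.8 0.0
   vertex 2.9 3.9 0.4
   vertex 3.0 2.3 3.1
  endloop
 endfacet
 facet normal -0.349 0.834 0.428
  outer loop
   vertex 2.6 2.8 2.3
   vertex 2.9 3.9 0.4
   vertex 0.2 2.0 1.9
  endloop
 endfacet
 facet normal -0.340 0.712 0.615
  outer loop
   vertex 2.6 2.8 2.3
   vertex 0.2 2.0 1.9
   vertex 3.0 2.3 3.1
  endloop
 endfacet
 facet normal 0.060 0.860 0.507
  outer loop
   vertex 2.6 2.8 2.3
   vertex 3.0 2.3 3.1
   vertex 2.9 3.9 0.4
  endloop
 endfacet
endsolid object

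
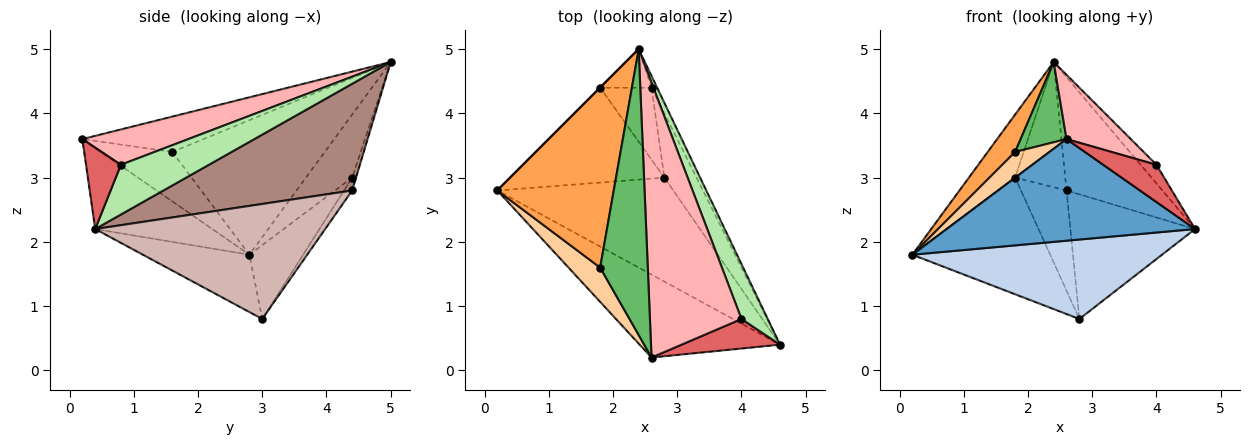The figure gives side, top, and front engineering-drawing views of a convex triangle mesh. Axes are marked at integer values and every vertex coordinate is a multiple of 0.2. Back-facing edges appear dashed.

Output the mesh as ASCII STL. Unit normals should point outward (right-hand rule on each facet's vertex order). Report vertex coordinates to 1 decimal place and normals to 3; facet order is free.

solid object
 facet normal -0.343 -0.728 -0.594
  outer loop
   vertex 2.6 0.2 3.6
   vertex 0.2 2.8 1.8
   vertex 4.6 0.4 2.2
  endloop
 endfacet
 facet normal -0.251 -0.588 -0.769
  outer loop
   vertex 2.8 3.0 0.8
   vertex 4.6 0.4 2.2
   vertex 0.2 2.8 1.8
  endloop
 endfacet
 facet normal -0.749 -0.135 0.648
  outer loop
   vertex 1.8 1.6 3.4
   vertex 2.4 5.0 4.8
   vertex 0.2 2.8 1.8
  endloop
 endfacet
 facet normal -0.781 -0.375 0.500
  outer loop
   vertex 1.8 1.6 3.4
   vertex 0.2 2.8 1.8
   vertex 2.6 0.2 3.6
  endloop
 endfacet
 facet normal -0.581 -0.220 0.784
  outer loop
   vertex 1.8 1.6 3.4
   vertex 2.6 0.2 3.6
   vertex 2.4 5.0 4.8
  endloop
 endfacet
 facet normal 0.873 0.157 0.461
  outer loop
   vertex 4.0 0.8 3.2
   vertex 4.6 0.4 2.2
   vertex 2.4 5.0 4.8
  endloop
 endfacet
 facet normal 0.457 -0.697 0.553
  outer loop
   vertex 4.0 0.8 3.2
   vertex 2.6 0.2 3.6
   vertex 4.6 0.4 2.2
  endloop
 endfacet
 facet normal 0.352 -0.213 0.911
  outer loop
   vertex 4.0 0.8 3.2
   vertex 2.4 5.0 4.8
   vertex 2.6 0.2 3.6
  endloop
 endfacet
 facet normal -0.707 0.707 0.000
  outer loop
   vertex 1.8 4.4 3.0
   vertex 0.2 2.8 1.8
   vertex 2.4 5.0 4.8
  endloop
 endfacet
 facet normal -0.289 0.743 -0.604
  outer loop
   vertex 1.8 4.4 3.0
   vertex 2.8 3.0 0.8
   vertex 0.2 2.8 1.8
  endloop
 endfacet
 facet normal 0.891 0.452 -0.047
  outer loop
   vertex 2.6 4.4 2.8
   vertex 2.4 5.0 4.8
   vertex 4.6 0.4 2.2
  endloop
 endfacet
 facet normal 0.854 0.463 -0.239
  outer loop
   vertex 2.6 4.4 2.8
   vertex 4.6 0.4 2.2
   vertex 2.8 3.0 0.8
  endloop
 endfacet
 facet normal -0.073 0.953 -0.293
  outer loop
   vertex 2.6 4.4 2.8
   vertex 1.8 4.4 3.0
   vertex 2.4 5.0 4.8
  endloop
 endfacet
 facet normal -0.144 0.804 -0.577
  outer loop
   vertex 2.6 4.4 2.8
   vertex 2.8 3.0 0.8
   vertex 1.8 4.4 3.0
  endloop
 endfacet
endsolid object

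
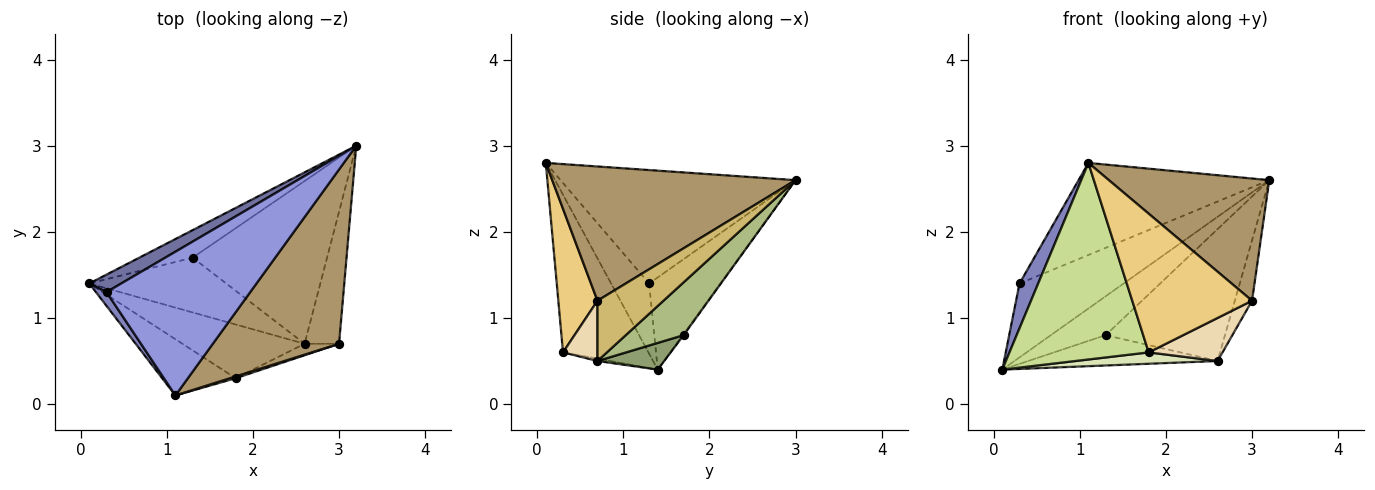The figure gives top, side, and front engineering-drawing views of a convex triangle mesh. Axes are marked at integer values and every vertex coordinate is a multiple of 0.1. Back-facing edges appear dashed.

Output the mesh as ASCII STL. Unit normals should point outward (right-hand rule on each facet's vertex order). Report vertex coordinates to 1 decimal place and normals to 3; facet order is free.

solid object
 facet normal -0.554 0.810 0.192
  outer loop
   vertex 0.3 1.3 1.4
   vertex 3.2 3.0 2.6
   vertex 0.1 1.4 0.4
  endloop
 endfacet
 facet normal -0.890 -0.436 0.134
  outer loop
   vertex 0.3 1.3 1.4
   vertex 0.1 1.4 0.4
   vertex 1.1 0.1 2.8
  endloop
 endfacet
 facet normal -0.554 0.449 0.701
  outer loop
   vertex 0.3 1.3 1.4
   vertex 1.1 0.1 2.8
   vertex 3.2 3.0 2.6
  endloop
 endfacet
 facet normal -0.012 0.816 -0.577
  outer loop
   vertex 1.3 1.7 0.8
   vertex 0.1 1.4 0.4
   vertex 3.2 3.0 2.6
  endloop
 endfacet
 facet normal 0.168 0.477 -0.862
  outer loop
   vertex 1.3 1.7 0.8
   vertex 2.6 0.7 0.5
   vertex 0.1 1.4 0.4
  endloop
 endfacet
 facet normal 0.292 0.602 -0.743
  outer loop
   vertex 1.3 1.7 0.8
   vertex 3.2 3.0 2.6
   vertex 2.6 0.7 0.5
  endloop
 endfacet
 facet normal -0.508 -0.828 -0.237
  outer loop
   vertex 1.8 0.3 0.6
   vertex 1.1 0.1 2.8
   vertex 0.1 1.4 0.4
  endloop
 endfacet
 facet normal -0.019 -0.207 -0.978
  outer loop
   vertex 1.8 0.3 0.6
   vertex 0.1 1.4 0.4
   vertex 2.6 0.7 0.5
  endloop
 endfacet
 facet normal 0.657 -0.433 0.617
  outer loop
   vertex 3.0 0.7 1.2
   vertex 3.2 3.0 2.6
   vertex 1.1 0.1 2.8
  endloop
 endfacet
 facet normal 0.847 0.221 -0.484
  outer loop
   vertex 3.0 0.7 1.2
   vertex 2.6 0.7 0.5
   vertex 3.2 3.0 2.6
  endloop
 endfacet
 facet normal 0.311 -0.950 0.012
  outer loop
   vertex 3.0 0.7 1.2
   vertex 1.1 0.1 2.8
   vertex 1.8 0.3 0.6
  endloop
 endfacet
 facet normal 0.411 -0.881 -0.235
  outer loop
   vertex 3.0 0.7 1.2
   vertex 1.8 0.3 0.6
   vertex 2.6 0.7 0.5
  endloop
 endfacet
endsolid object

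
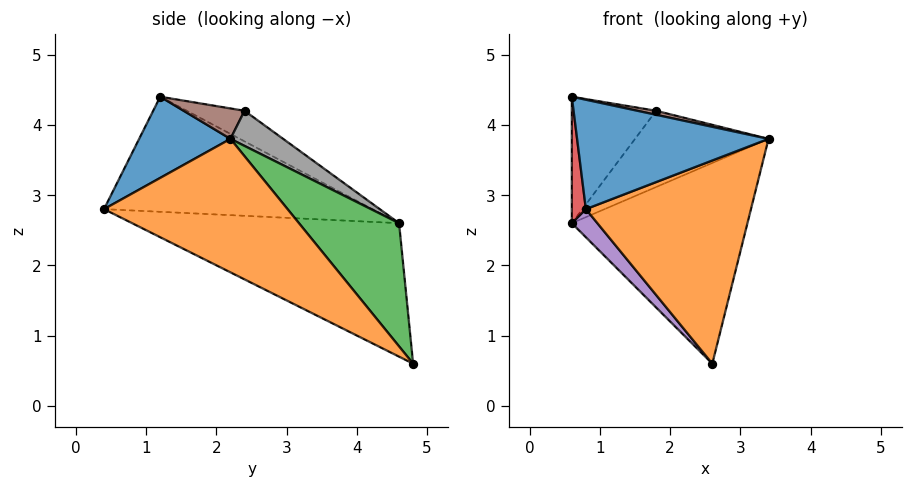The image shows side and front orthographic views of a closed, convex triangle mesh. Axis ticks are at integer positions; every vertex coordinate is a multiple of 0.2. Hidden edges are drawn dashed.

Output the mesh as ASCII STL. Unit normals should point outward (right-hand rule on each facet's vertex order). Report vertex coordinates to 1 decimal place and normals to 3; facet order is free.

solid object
 facet normal 0.384 -0.806 0.451
  outer loop
   vertex 0.8 0.4 2.8
   vertex 3.4 2.2 3.8
   vertex 0.6 1.2 4.4
  endloop
 endfacet
 facet normal 0.601 -0.540 -0.589
  outer loop
   vertex 0.8 0.4 2.8
   vertex 2.6 4.8 0.6
   vertex 3.4 2.2 3.8
  endloop
 endfacet
 facet normal 0.428 0.751 0.503
  outer loop
   vertex 0.6 4.6 2.6
   vertex 3.4 2.2 3.8
   vertex 2.6 4.8 0.6
  endloop
 endfacet
 facet normal -0.994 -0.052 -0.098
  outer loop
   vertex 0.6 4.6 2.6
   vertex 0.8 0.4 2.8
   vertex 0.6 1.2 4.4
  endloop
 endfacet
 facet normal -0.702 -0.067 -0.709
  outer loop
   vertex 0.6 4.6 2.6
   vertex 2.6 4.8 0.6
   vertex 0.8 0.4 2.8
  endloop
 endfacet
 facet normal 0.233 -0.072 0.970
  outer loop
   vertex 1.8 2.4 4.2
   vertex 0.6 1.2 4.4
   vertex 3.4 2.2 3.8
  endloop
 endfacet
 facet normal -0.305 0.446 0.842
  outer loop
   vertex 1.8 2.4 4.2
   vertex 0.6 4.6 2.6
   vertex 0.6 1.2 4.4
  endloop
 endfacet
 facet normal 0.259 0.657 0.708
  outer loop
   vertex 1.8 2.4 4.2
   vertex 3.4 2.2 3.8
   vertex 0.6 4.6 2.6
  endloop
 endfacet
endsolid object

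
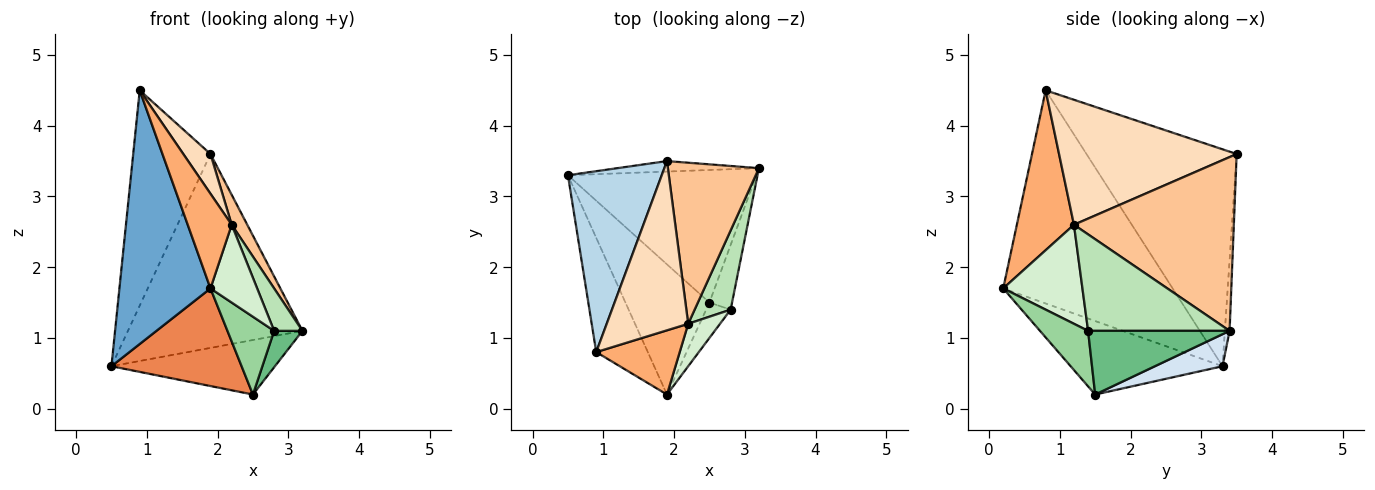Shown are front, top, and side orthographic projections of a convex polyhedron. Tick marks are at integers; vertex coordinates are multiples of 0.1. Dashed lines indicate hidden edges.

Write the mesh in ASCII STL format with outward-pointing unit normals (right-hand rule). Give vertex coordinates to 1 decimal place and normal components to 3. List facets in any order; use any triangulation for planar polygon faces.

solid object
 facet normal -0.861 -0.463 -0.208
  outer loop
   vertex 0.9 0.8 4.5
   vertex 0.5 3.3 0.6
   vertex 1.9 0.2 1.7
  endloop
 endfacet
 facet normal -0.027 0.998 -0.054
  outer loop
   vertex 1.9 3.5 3.6
   vertex 3.2 3.4 1.1
   vertex 0.5 3.3 0.6
  endloop
 endfacet
 facet normal -0.830 0.427 0.359
  outer loop
   vertex 1.9 3.5 3.6
   vertex 0.5 3.3 0.6
   vertex 0.9 0.8 4.5
  endloop
 endfacet
 facet normal 0.155 0.376 -0.914
  outer loop
   vertex 2.5 1.5 0.2
   vertex 0.5 3.3 0.6
   vertex 3.2 3.4 1.1
  endloop
 endfacet
 facet normal -0.573 -0.492 -0.655
  outer loop
   vertex 2.5 1.5 0.2
   vertex 1.9 0.2 1.7
   vertex 0.5 3.3 0.6
  endloop
 endfacet
 facet normal 0.732 -0.564 0.382
  outer loop
   vertex 2.2 1.2 2.6
   vertex 0.9 0.8 4.5
   vertex 1.9 0.2 1.7
  endloop
 endfacet
 facet normal 0.883 -0.086 0.462
  outer loop
   vertex 2.2 1.2 2.6
   vertex 3.2 3.4 1.1
   vertex 1.9 3.5 3.6
  endloop
 endfacet
 facet normal 0.831 -0.127 0.542
  outer loop
   vertex 2.2 1.2 2.6
   vertex 1.9 3.5 3.6
   vertex 0.9 0.8 4.5
  endloop
 endfacet
 facet normal 0.926 -0.185 -0.329
  outer loop
   vertex 2.8 1.4 1.1
   vertex 2.5 1.5 0.2
   vertex 3.2 3.4 1.1
  endloop
 endfacet
 facet normal 0.684 -0.664 -0.302
  outer loop
   vertex 2.8 1.4 1.1
   vertex 1.9 0.2 1.7
   vertex 2.5 1.5 0.2
  endloop
 endfacet
 facet normal 0.921 -0.184 0.344
  outer loop
   vertex 2.8 1.4 1.1
   vertex 3.2 3.4 1.1
   vertex 2.2 1.2 2.6
  endloop
 endfacet
 facet normal 0.830 -0.489 0.267
  outer loop
   vertex 2.8 1.4 1.1
   vertex 2.2 1.2 2.6
   vertex 1.9 0.2 1.7
  endloop
 endfacet
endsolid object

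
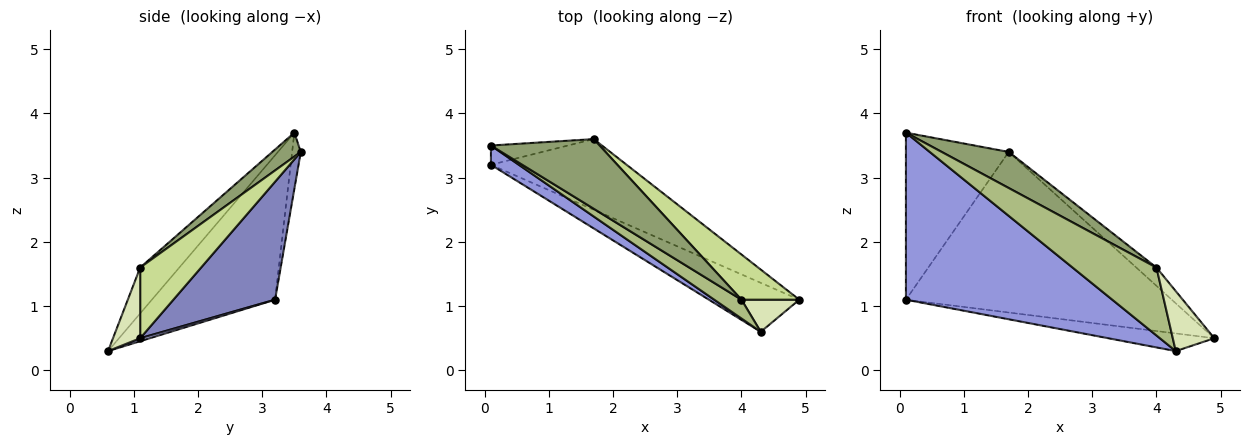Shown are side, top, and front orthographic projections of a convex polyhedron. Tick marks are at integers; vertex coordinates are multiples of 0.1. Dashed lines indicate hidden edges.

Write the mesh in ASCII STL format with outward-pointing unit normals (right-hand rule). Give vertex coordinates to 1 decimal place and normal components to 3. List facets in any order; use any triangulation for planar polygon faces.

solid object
 facet normal -0.083 0.990 -0.114
  outer loop
   vertex 0.1 3.2 1.1
   vertex 0.1 3.5 3.7
   vertex 1.7 3.6 3.4
  endloop
 endfacet
 facet normal 0.330 0.864 -0.380
  outer loop
   vertex 0.1 3.2 1.1
   vertex 1.7 3.6 3.4
   vertex 4.9 1.1 0.5
  endloop
 endfacet
 facet normal -0.510 -0.854 0.099
  outer loop
   vertex 0.1 3.2 1.1
   vertex 4.3 0.6 0.3
   vertex 0.1 3.5 3.7
  endloop
 endfacet
 facet normal 0.031 0.339 -0.940
  outer loop
   vertex 0.1 3.2 1.1
   vertex 4.9 1.1 0.5
   vertex 4.3 0.6 0.3
  endloop
 endfacet
 facet normal 0.192 -0.451 0.872
  outer loop
   vertex 4.0 1.1 1.6
   vertex 1.7 3.6 3.4
   vertex 0.1 3.5 3.7
  endloop
 endfacet
 facet normal -0.410 -0.879 0.244
  outer loop
   vertex 4.0 1.1 1.6
   vertex 0.1 3.5 3.7
   vertex 4.3 0.6 0.3
  endloop
 endfacet
 facet normal 0.750 0.248 0.613
  outer loop
   vertex 4.0 1.1 1.6
   vertex 4.9 1.1 0.5
   vertex 1.7 3.6 3.4
  endloop
 endfacet
 facet normal 0.500 -0.763 0.409
  outer loop
   vertex 4.0 1.1 1.6
   vertex 4.3 0.6 0.3
   vertex 4.9 1.1 0.5
  endloop
 endfacet
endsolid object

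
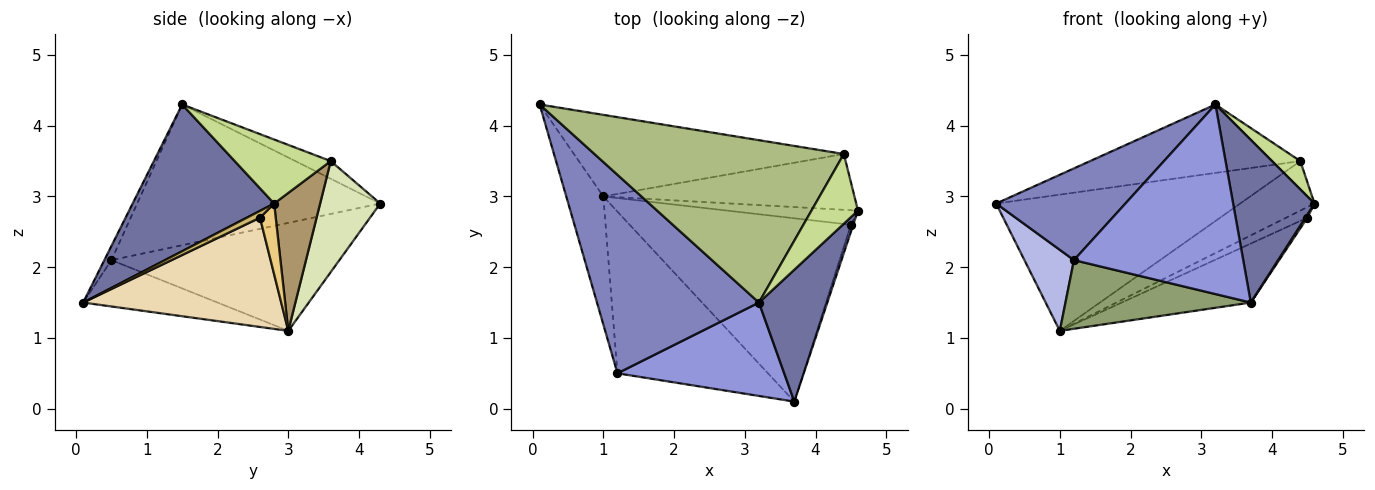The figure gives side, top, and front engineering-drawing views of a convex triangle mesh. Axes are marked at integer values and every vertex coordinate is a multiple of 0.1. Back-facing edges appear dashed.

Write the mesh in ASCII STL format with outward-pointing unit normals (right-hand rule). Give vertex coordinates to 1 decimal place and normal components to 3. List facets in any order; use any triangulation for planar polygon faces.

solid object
 facet normal 0.804 -0.462 0.375
  outer loop
   vertex 3.2 1.5 4.3
   vertex 3.7 0.1 1.5
   vertex 4.6 2.8 2.9
  endloop
 endfacet
 facet normal -0.619 -0.329 0.713
  outer loop
   vertex 1.2 0.5 2.1
   vertex 3.2 1.5 4.3
   vertex 0.1 4.3 2.9
  endloop
 endfacet
 facet normal -0.037 -0.896 0.442
  outer loop
   vertex 1.2 0.5 2.1
   vertex 3.7 0.1 1.5
   vertex 3.2 1.5 4.3
  endloop
 endfacet
 facet normal -0.927 -0.201 -0.318
  outer loop
   vertex 1.0 3.0 1.1
   vertex 1.2 0.5 2.1
   vertex 0.1 4.3 2.9
  endloop
 endfacet
 facet normal -0.273 -0.376 -0.886
  outer loop
   vertex 1.0 3.0 1.1
   vertex 3.7 0.1 1.5
   vertex 1.2 0.5 2.1
  endloop
 endfacet
 facet normal -0.065 0.388 0.920
  outer loop
   vertex 4.4 3.6 3.5
   vertex 0.1 4.3 2.9
   vertex 3.2 1.5 4.3
  endloop
 endfacet
 facet normal 0.787 -0.232 0.572
  outer loop
   vertex 4.4 3.6 3.5
   vertex 3.2 1.5 4.3
   vertex 4.6 2.8 2.9
  endloop
 endfacet
 facet normal 0.207 0.839 -0.503
  outer loop
   vertex 4.4 3.6 3.5
   vertex 1.0 3.0 1.1
   vertex 0.1 4.3 2.9
  endloop
 endfacet
 facet normal 0.380 0.614 -0.692
  outer loop
   vertex 4.4 3.6 3.5
   vertex 4.6 2.8 2.9
   vertex 1.0 3.0 1.1
  endloop
 endfacet
 facet normal 0.935 -0.144 -0.324
  outer loop
   vertex 4.5 2.6 2.7
   vertex 4.6 2.8 2.9
   vertex 3.7 0.1 1.5
  endloop
 endfacet
 facet normal 0.400 0.540 -0.740
  outer loop
   vertex 4.5 2.6 2.7
   vertex 1.0 3.0 1.1
   vertex 4.6 2.8 2.9
  endloop
 endfacet
 facet normal 0.425 0.277 -0.861
  outer loop
   vertex 4.5 2.6 2.7
   vertex 3.7 0.1 1.5
   vertex 1.0 3.0 1.1
  endloop
 endfacet
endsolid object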